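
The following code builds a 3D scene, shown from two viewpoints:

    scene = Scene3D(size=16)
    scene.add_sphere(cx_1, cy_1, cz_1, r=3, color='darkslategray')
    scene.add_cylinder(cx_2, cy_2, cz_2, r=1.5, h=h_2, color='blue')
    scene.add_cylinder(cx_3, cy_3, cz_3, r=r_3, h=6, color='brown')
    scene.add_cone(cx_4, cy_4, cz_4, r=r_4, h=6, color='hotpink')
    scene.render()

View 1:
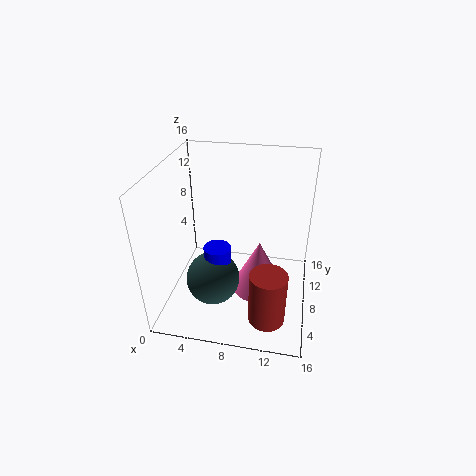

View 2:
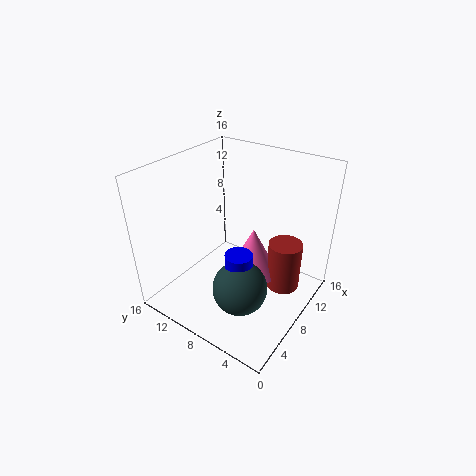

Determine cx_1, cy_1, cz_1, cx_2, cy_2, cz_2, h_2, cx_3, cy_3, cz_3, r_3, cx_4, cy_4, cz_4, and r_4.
cx_1 = 5.5; cy_1 = 6; cz_1 = 3.5; cx_2 = 6; cy_2 = 6.5; cz_2 = 2.5; h_2 = 5; cx_3 = 12; cy_3 = 4; cz_3 = 0.5; r_3 = 2; cx_4 = 10.5; cy_4 = 7.5; cz_4 = 2; r_4 = 3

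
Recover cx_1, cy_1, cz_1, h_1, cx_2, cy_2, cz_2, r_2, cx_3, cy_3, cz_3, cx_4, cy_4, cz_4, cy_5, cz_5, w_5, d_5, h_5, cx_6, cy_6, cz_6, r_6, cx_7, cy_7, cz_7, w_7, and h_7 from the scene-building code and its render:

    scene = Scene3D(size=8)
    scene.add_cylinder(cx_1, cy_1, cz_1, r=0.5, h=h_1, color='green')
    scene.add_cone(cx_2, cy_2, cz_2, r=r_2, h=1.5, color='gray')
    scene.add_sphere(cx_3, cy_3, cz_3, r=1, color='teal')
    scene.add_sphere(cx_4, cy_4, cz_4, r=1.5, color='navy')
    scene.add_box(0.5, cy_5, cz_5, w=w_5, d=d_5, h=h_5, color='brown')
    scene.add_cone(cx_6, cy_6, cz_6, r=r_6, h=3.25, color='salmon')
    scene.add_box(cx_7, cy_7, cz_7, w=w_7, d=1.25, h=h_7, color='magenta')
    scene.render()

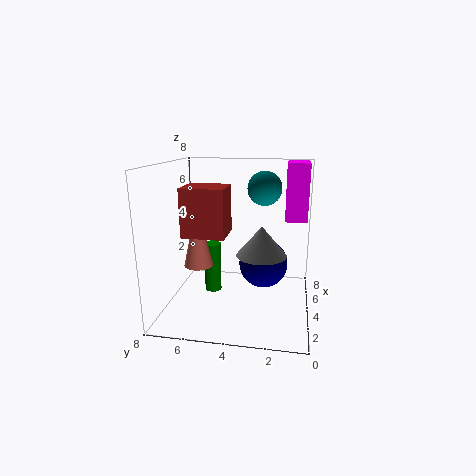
cx_1 = 5; cy_1 = 5.75; cz_1 = 0.25; h_1 = 3; cx_2 = 2.25; cy_2 = 2.5; cz_2 = 3.75; r_2 = 1.25; cx_3 = 5.75; cy_3 = 2.75; cz_3 = 6.5; cx_4 = 6; cy_4 = 2.75; cz_4 = 1.75; cy_5 = 4; cz_5 = 5; w_5 = 1.75; d_5 = 2; h_5 = 2.25; cx_6 = 2.25; cy_6 = 5.75; cz_6 = 3; r_6 = 0.75; cx_7 = 5; cy_7 = 0.25; cz_7 = 4.75; w_7 = 2.5; h_7 = 3.25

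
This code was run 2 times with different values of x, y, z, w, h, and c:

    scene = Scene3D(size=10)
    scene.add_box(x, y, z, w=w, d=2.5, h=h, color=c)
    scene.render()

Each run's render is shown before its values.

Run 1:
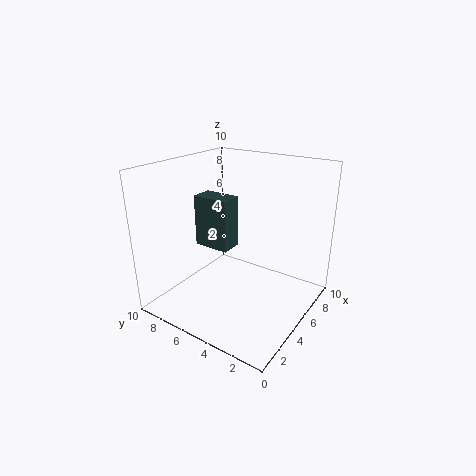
x = 3.5; y = 5; z = 4.5; w = 1.5; h = 3.5; c = 'darkslategray'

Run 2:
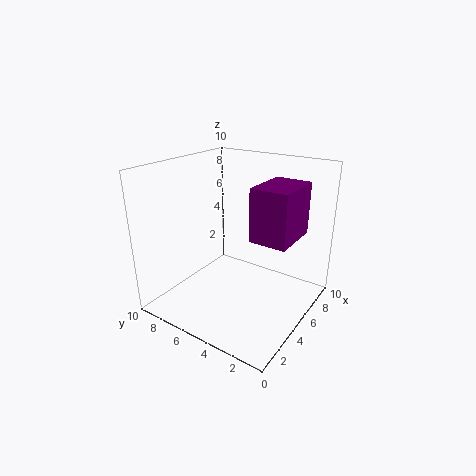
x = 4; y = 1; z = 5.5; w = 3.5; h = 3.5; c = 'purple'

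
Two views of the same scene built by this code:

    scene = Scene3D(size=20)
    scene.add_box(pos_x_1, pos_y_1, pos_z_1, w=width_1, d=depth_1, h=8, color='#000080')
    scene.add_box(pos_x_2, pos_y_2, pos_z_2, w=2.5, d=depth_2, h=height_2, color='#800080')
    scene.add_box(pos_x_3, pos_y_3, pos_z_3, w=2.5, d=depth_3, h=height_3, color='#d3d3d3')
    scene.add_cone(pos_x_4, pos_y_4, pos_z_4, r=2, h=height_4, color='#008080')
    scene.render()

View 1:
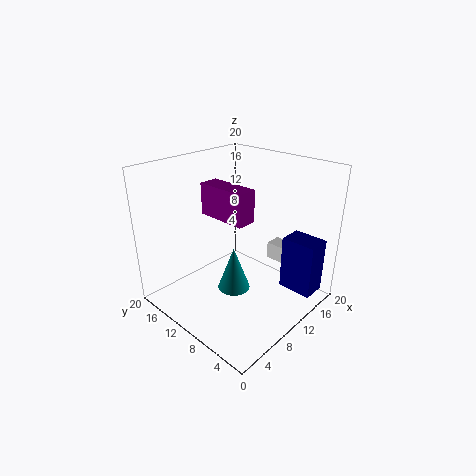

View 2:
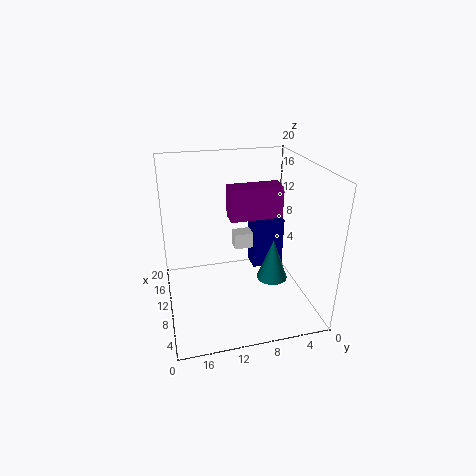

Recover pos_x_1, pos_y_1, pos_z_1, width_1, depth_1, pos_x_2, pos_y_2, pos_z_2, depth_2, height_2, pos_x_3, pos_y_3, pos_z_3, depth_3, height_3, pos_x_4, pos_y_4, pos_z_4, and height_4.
pos_x_1 = 15
pos_y_1 = 1
pos_z_1 = 1.5
width_1 = 3.5
depth_1 = 5
pos_x_2 = 5.5
pos_y_2 = 5.5
pos_z_2 = 14.5
depth_2 = 6.5
height_2 = 4
pos_x_3 = 15.5
pos_y_3 = 5
pos_z_3 = 5
depth_3 = 4
height_3 = 2.5
pos_x_4 = 5.5
pos_y_4 = 6.5
pos_z_4 = 6
height_4 = 5.5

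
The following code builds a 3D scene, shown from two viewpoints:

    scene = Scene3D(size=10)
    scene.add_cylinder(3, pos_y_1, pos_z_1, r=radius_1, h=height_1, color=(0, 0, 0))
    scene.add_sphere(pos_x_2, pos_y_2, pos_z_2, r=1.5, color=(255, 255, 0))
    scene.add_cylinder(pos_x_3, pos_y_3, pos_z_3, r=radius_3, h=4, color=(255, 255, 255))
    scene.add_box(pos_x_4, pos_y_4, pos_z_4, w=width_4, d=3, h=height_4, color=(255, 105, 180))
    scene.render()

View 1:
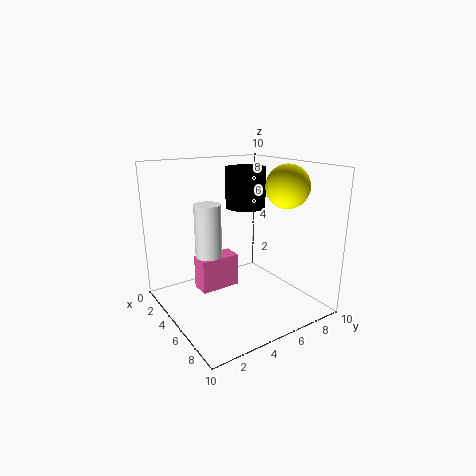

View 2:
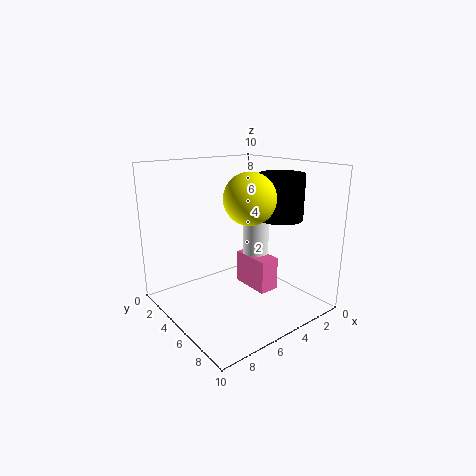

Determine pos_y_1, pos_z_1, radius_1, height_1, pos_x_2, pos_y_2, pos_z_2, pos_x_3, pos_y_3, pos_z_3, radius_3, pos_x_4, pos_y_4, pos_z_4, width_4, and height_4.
pos_y_1 = 7
pos_z_1 = 6.5
radius_1 = 1.5
height_1 = 3
pos_x_2 = 6.5
pos_y_2 = 8
pos_z_2 = 8.5
pos_x_3 = 2.5
pos_y_3 = 4
pos_z_3 = 3
radius_3 = 1
pos_x_4 = 2
pos_y_4 = 3
pos_z_4 = 0.5
width_4 = 1.5
height_4 = 2.5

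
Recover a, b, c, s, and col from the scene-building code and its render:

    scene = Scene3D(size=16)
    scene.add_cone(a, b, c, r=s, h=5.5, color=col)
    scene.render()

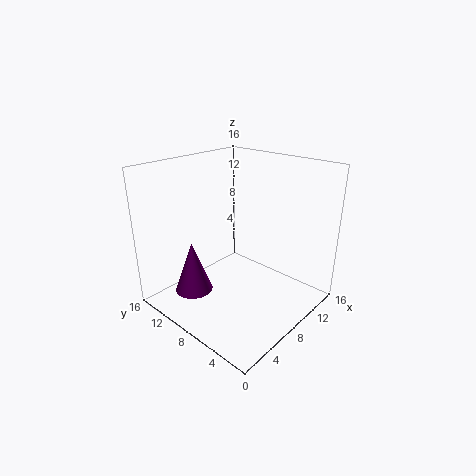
a = 3; b = 10; c = 3; s = 2; col = 'purple'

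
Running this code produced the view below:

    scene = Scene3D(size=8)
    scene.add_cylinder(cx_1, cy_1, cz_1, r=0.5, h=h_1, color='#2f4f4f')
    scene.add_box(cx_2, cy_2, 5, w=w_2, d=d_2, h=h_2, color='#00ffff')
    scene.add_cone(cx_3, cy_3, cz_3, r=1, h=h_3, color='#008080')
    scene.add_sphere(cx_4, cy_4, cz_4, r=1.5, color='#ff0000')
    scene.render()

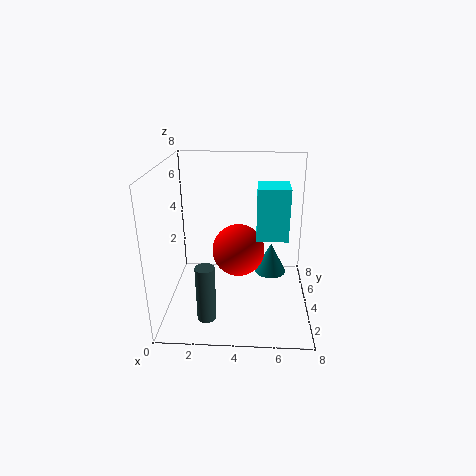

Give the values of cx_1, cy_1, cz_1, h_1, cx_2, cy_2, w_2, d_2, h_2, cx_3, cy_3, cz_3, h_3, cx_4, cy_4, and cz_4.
cx_1 = 2.5; cy_1 = 1.5; cz_1 = 0.5; h_1 = 3; cx_2 = 5; cy_2 = 1.5; w_2 = 1.5; d_2 = 1.5; h_2 = 2.5; cx_3 = 6; cy_3 = 6.5; cz_3 = 0.5; h_3 = 2; cx_4 = 4; cy_4 = 4.5; cz_4 = 3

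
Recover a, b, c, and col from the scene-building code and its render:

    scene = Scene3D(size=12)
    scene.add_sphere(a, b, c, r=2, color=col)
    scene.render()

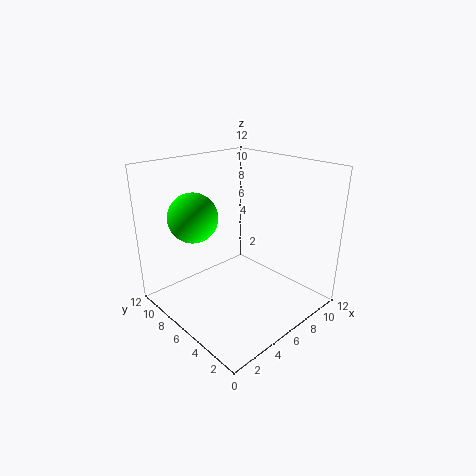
a = 3, b = 8, c = 8, col = 'lime'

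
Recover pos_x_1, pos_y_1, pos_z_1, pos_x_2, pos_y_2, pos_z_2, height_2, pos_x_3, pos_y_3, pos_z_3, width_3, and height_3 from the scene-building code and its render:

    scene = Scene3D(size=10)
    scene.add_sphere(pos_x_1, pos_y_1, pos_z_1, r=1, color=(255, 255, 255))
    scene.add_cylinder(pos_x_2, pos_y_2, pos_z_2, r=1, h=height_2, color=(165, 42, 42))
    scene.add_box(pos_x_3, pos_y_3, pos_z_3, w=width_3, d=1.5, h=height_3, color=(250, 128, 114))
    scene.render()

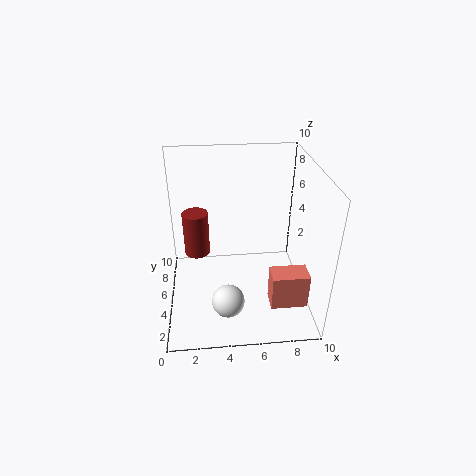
pos_x_1 = 4, pos_y_1 = 1, pos_z_1 = 3, pos_x_2 = 2, pos_y_2 = 8, pos_z_2 = 2, height_2 = 3.5, pos_x_3 = 7, pos_y_3 = 2, pos_z_3 = 1, width_3 = 2.5, height_3 = 2.5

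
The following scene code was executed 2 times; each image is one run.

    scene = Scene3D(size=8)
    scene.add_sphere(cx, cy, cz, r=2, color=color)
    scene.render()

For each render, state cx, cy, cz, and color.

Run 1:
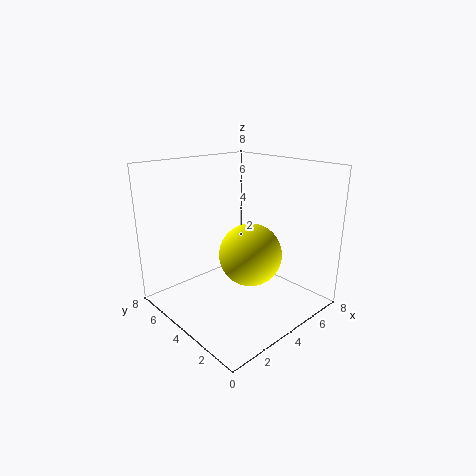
cx = 6
cy = 5
cz = 2
color = 'yellow'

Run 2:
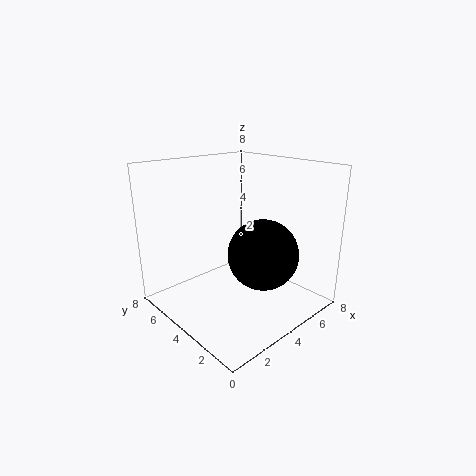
cx = 5
cy = 3
cz = 3
color = 'black'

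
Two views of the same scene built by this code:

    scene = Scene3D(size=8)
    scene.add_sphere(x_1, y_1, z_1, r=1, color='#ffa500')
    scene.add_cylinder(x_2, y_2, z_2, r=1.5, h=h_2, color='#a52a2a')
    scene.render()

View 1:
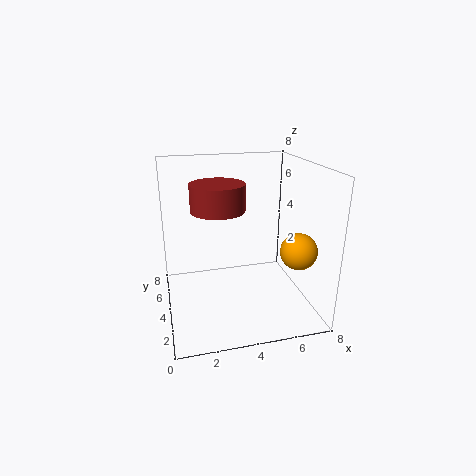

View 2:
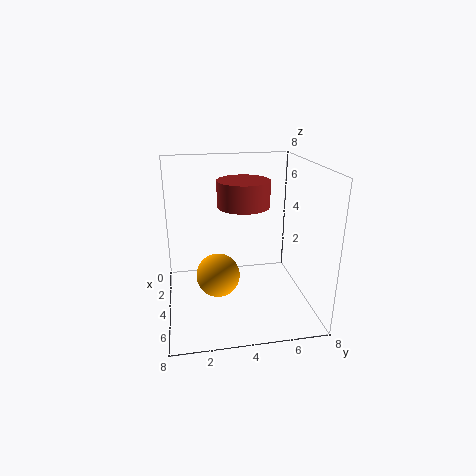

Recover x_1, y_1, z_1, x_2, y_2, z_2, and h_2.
x_1 = 7; y_1 = 2.5; z_1 = 3.5; x_2 = 3; y_2 = 4.5; z_2 = 5.5; h_2 = 1.5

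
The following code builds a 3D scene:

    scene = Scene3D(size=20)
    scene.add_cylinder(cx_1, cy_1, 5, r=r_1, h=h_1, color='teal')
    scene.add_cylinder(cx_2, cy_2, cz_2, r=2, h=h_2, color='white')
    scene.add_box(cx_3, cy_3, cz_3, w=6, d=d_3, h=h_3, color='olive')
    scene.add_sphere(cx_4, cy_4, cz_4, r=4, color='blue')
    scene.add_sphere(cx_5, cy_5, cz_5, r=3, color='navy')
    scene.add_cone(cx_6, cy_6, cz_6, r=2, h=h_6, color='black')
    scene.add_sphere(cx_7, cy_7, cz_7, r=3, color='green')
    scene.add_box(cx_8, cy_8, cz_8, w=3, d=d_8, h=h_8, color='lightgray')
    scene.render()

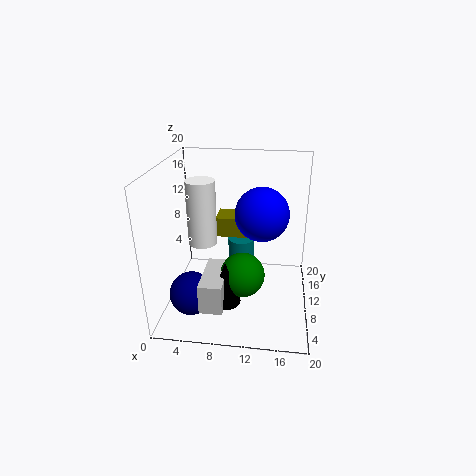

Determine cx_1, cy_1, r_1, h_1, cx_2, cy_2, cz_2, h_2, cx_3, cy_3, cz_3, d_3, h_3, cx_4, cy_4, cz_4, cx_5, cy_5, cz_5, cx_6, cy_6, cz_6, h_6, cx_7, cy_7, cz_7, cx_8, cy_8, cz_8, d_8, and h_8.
cx_1 = 10; cy_1 = 14; r_1 = 2; h_1 = 3; cx_2 = 5; cy_2 = 10; cz_2 = 9; h_2 = 9; cx_3 = 6; cy_3 = 14; cz_3 = 8; d_3 = 4; h_3 = 3; cx_4 = 13; cy_4 = 14; cz_4 = 12; cx_5 = 4; cy_5 = 6; cz_5 = 3; cx_6 = 9; cy_6 = 5; cz_6 = 3; h_6 = 6; cx_7 = 11; cy_7 = 7; cz_7 = 6; cx_8 = 6; cy_8 = 2; cz_8 = 3; d_8 = 7; h_8 = 4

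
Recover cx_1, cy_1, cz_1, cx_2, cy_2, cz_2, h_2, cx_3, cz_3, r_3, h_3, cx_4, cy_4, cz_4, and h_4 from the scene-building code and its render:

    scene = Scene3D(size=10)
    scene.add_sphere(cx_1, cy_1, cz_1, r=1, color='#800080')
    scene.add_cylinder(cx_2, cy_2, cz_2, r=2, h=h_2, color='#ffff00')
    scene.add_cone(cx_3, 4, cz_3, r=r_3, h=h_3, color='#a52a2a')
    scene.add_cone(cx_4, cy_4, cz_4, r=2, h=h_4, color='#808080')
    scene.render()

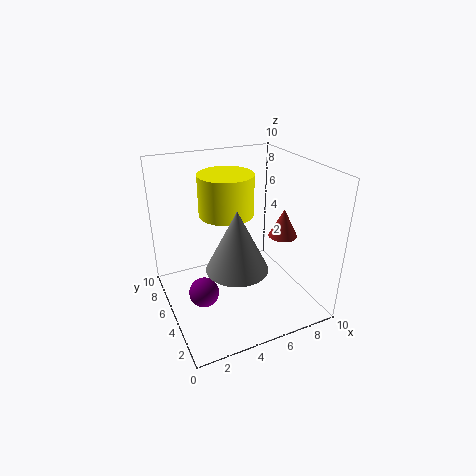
cx_1 = 2; cy_1 = 4; cz_1 = 2; cx_2 = 5; cy_2 = 7; cz_2 = 6; h_2 = 3; cx_3 = 8; cz_3 = 5; r_3 = 1; h_3 = 2; cx_4 = 4; cy_4 = 3; cz_4 = 4; h_4 = 4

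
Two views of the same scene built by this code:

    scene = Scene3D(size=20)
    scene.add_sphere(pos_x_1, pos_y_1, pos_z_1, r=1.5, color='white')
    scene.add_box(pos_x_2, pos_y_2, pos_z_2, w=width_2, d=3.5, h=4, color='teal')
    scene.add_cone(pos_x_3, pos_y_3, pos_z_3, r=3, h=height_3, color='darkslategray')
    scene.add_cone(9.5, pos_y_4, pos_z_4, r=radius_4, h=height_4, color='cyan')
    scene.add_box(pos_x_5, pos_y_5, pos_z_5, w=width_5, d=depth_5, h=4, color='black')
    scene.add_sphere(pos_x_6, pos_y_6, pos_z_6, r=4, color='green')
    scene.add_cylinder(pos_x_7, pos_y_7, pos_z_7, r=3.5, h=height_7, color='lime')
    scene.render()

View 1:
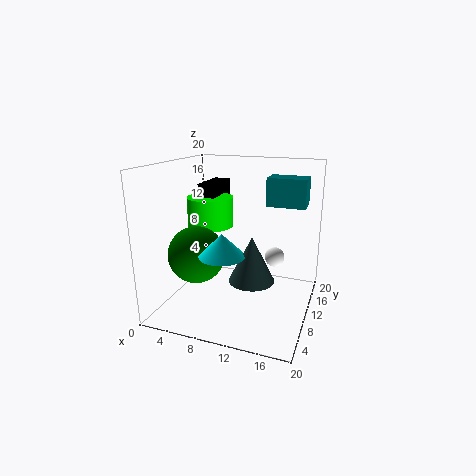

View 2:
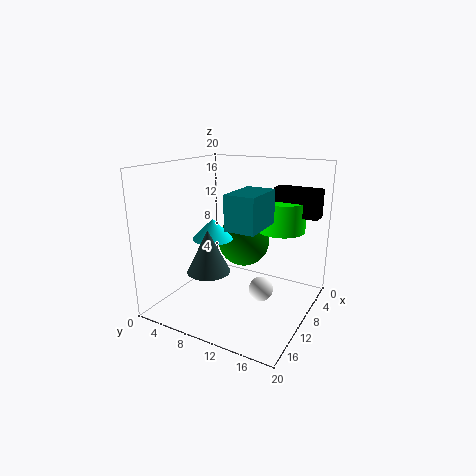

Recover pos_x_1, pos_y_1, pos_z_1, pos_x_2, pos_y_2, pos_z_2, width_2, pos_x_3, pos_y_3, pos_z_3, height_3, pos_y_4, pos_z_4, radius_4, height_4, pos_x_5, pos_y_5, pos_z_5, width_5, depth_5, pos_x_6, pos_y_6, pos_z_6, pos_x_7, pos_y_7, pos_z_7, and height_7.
pos_x_1 = 14, pos_y_1 = 15.5, pos_z_1 = 5.5, pos_x_2 = 13, pos_y_2 = 13, pos_z_2 = 14, width_2 = 5.5, pos_x_3 = 13, pos_y_3 = 7, pos_z_3 = 5.5, height_3 = 6, pos_y_4 = 5.5, pos_z_4 = 9, radius_4 = 3, height_4 = 3, pos_x_5 = 2.5, pos_y_5 = 13, pos_z_5 = 12.5, width_5 = 2.5, depth_5 = 6.5, pos_x_6 = 4.5, pos_y_6 = 8, pos_z_6 = 7.5, pos_x_7 = 4, pos_y_7 = 14, pos_z_7 = 10, height_7 = 4.5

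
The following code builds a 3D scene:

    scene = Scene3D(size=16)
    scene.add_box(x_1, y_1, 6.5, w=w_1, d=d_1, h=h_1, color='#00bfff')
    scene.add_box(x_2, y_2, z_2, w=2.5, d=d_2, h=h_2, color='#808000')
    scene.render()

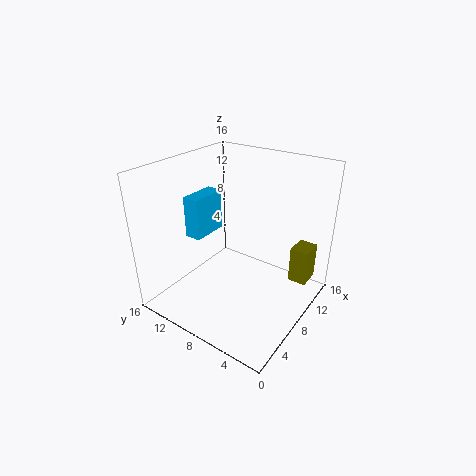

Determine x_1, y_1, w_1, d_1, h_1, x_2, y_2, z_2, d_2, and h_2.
x_1 = 7; y_1 = 13; w_1 = 4.5; d_1 = 2; h_1 = 5; x_2 = 10; y_2 = 0.5; z_2 = 3.5; d_2 = 2; h_2 = 4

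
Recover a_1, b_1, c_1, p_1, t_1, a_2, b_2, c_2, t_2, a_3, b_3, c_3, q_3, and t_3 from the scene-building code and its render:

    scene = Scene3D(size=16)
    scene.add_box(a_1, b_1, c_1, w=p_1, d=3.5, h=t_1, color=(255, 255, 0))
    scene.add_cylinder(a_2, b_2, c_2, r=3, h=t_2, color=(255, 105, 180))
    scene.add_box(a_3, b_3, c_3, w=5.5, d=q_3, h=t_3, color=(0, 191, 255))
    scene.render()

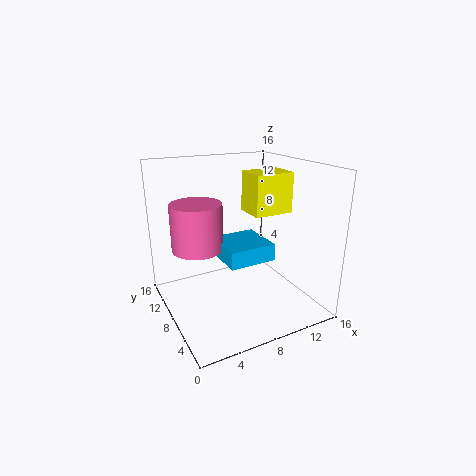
a_1 = 9.5; b_1 = 6.5; c_1 = 10.5; p_1 = 4.5; t_1 = 4.5; a_2 = 4.5; b_2 = 11.5; c_2 = 6; t_2 = 5.5; a_3 = 6.5; b_3 = 6.5; c_3 = 5; q_3 = 5.5; t_3 = 2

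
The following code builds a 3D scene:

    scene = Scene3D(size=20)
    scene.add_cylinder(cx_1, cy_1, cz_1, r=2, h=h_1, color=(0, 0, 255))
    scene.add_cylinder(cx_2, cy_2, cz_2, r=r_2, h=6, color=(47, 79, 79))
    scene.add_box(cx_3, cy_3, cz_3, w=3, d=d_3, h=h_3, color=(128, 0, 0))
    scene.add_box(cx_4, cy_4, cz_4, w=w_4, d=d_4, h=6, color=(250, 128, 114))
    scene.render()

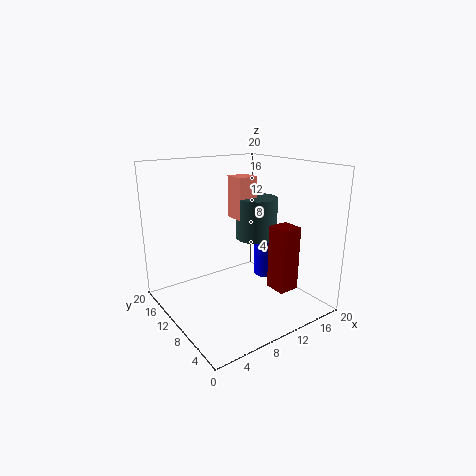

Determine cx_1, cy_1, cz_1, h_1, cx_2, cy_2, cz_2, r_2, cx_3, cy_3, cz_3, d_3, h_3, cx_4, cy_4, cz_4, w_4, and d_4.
cx_1 = 17
cy_1 = 12
cz_1 = 2
h_1 = 6
cx_2 = 14
cy_2 = 11
cz_2 = 9
r_2 = 3
cx_3 = 13
cy_3 = 4
cz_3 = 3
d_3 = 3
h_3 = 9
cx_4 = 11
cy_4 = 11
cz_4 = 12
w_4 = 3
d_4 = 3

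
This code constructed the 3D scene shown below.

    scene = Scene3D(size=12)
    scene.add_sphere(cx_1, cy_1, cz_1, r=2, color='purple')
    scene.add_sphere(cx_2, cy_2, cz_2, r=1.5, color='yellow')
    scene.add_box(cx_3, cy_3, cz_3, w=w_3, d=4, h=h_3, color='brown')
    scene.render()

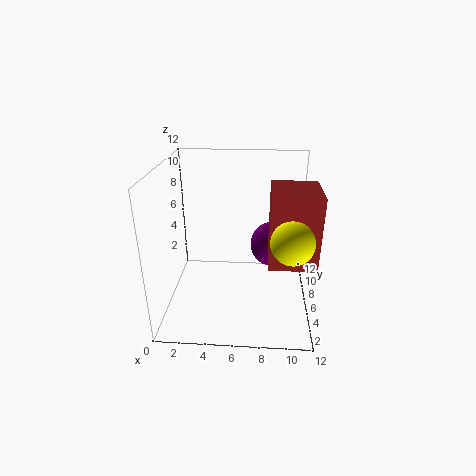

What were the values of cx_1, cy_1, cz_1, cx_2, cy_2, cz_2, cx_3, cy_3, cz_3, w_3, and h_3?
cx_1 = 9; cy_1 = 8; cz_1 = 4.5; cx_2 = 10; cy_2 = 1.5; cz_2 = 8; cx_3 = 8.5; cy_3 = 2; cz_3 = 5.5; w_3 = 3.5; h_3 = 5.5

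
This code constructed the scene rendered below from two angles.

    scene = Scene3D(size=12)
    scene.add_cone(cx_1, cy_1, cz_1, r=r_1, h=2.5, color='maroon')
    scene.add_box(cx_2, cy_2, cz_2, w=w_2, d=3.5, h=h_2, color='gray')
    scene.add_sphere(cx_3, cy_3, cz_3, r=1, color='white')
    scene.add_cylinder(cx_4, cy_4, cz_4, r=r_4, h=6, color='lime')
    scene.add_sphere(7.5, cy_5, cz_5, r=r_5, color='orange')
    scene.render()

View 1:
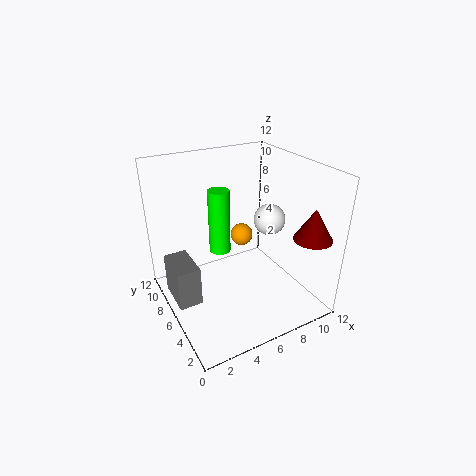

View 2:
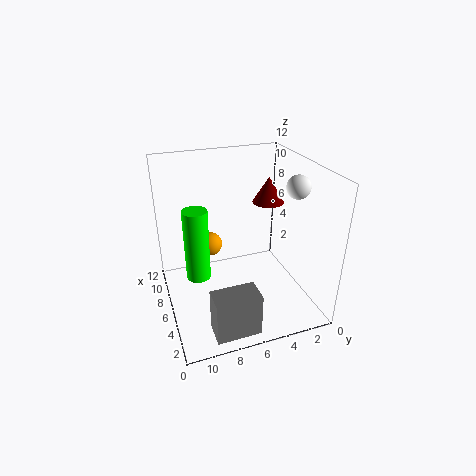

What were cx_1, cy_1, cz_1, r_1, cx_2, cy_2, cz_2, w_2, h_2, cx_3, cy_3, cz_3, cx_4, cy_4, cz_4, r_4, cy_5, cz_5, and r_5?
cx_1 = 10, cy_1 = 1.5, cz_1 = 7, r_1 = 1.5, cx_2 = 0.5, cy_2 = 6, cz_2 = 0.5, w_2 = 2, h_2 = 3.5, cx_3 = 5.5, cy_3 = 1, cz_3 = 10, cx_4 = 6, cy_4 = 9.5, cz_4 = 3, r_4 = 1, cy_5 = 8, cz_5 = 5, r_5 = 1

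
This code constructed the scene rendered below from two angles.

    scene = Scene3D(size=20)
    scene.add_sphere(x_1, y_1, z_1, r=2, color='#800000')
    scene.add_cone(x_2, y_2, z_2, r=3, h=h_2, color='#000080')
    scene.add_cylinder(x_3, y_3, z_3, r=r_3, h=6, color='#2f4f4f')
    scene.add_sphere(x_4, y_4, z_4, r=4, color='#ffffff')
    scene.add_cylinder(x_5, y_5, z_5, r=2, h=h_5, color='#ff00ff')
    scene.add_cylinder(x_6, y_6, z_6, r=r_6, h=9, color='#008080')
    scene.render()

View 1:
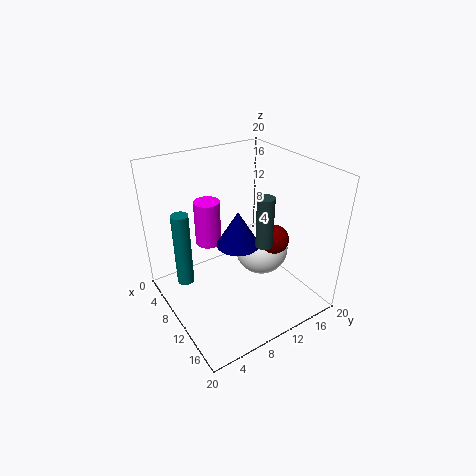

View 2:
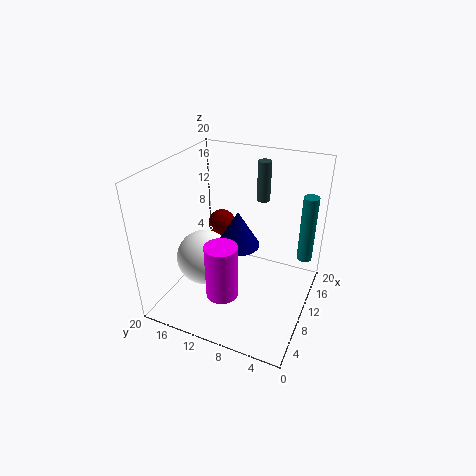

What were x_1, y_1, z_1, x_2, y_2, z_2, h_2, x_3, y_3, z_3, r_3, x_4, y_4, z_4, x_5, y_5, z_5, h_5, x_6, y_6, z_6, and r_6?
x_1 = 13, y_1 = 14, z_1 = 10, x_2 = 10, y_2 = 10, z_2 = 9, h_2 = 5, x_3 = 17, y_3 = 9, z_3 = 13, r_3 = 1, x_4 = 9, y_4 = 15, z_4 = 6, x_5 = 3, y_5 = 9, z_5 = 6, h_5 = 7, x_6 = 12, y_6 = 1, z_6 = 8, r_6 = 1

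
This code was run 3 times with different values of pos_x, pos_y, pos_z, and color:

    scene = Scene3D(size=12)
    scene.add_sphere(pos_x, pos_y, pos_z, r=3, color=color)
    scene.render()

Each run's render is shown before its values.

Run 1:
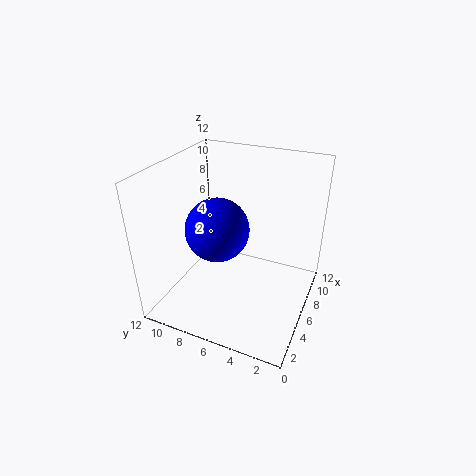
pos_x = 8, pos_y = 9, pos_z = 5, color = 'blue'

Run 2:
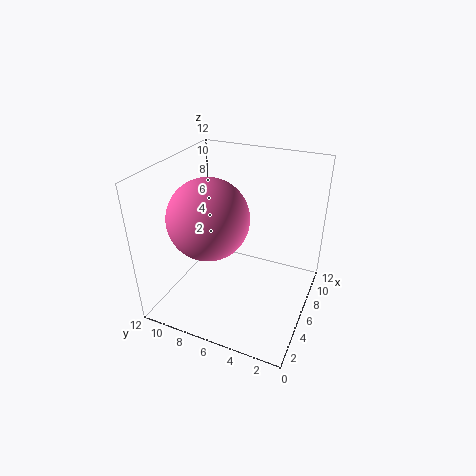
pos_x = 3, pos_y = 7, pos_z = 9, color = 'hotpink'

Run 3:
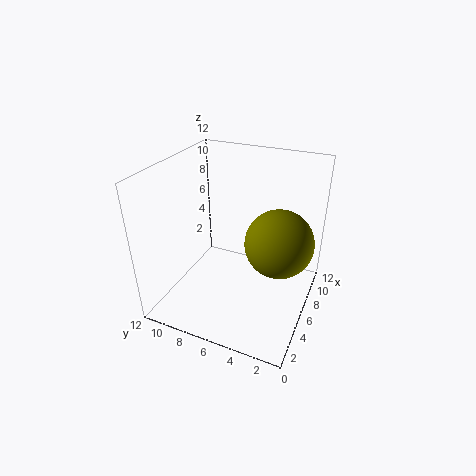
pos_x = 8, pos_y = 3, pos_z = 5, color = 'olive'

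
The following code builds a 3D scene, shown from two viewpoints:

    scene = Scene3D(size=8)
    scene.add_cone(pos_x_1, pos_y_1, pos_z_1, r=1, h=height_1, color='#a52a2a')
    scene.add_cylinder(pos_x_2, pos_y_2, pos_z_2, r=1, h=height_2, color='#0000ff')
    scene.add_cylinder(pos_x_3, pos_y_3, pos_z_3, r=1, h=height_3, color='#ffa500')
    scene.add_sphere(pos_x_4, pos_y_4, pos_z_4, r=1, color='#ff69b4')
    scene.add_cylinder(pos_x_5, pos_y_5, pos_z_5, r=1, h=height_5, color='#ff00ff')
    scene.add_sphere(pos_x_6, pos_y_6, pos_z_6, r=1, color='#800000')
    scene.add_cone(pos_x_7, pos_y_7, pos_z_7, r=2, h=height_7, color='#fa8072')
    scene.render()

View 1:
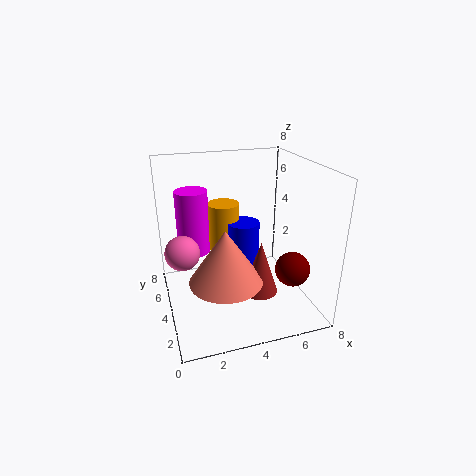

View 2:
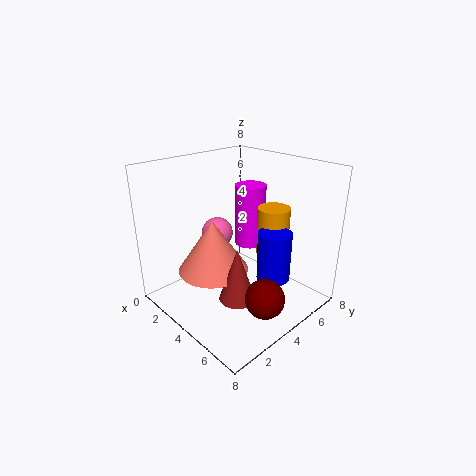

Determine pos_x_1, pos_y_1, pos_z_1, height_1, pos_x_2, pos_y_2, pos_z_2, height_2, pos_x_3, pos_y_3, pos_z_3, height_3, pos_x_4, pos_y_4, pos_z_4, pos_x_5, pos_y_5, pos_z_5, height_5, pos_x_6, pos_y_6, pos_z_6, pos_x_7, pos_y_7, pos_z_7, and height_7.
pos_x_1 = 5
pos_y_1 = 3
pos_z_1 = 1
height_1 = 3
pos_x_2 = 5
pos_y_2 = 6
pos_z_2 = 1
height_2 = 3
pos_x_3 = 4
pos_y_3 = 7
pos_z_3 = 2
height_3 = 3
pos_x_4 = 1
pos_y_4 = 5
pos_z_4 = 3
pos_x_5 = 2
pos_y_5 = 7
pos_z_5 = 2
height_5 = 4
pos_x_6 = 7
pos_y_6 = 3
pos_z_6 = 2
pos_x_7 = 3
pos_y_7 = 3
pos_z_7 = 2
height_7 = 3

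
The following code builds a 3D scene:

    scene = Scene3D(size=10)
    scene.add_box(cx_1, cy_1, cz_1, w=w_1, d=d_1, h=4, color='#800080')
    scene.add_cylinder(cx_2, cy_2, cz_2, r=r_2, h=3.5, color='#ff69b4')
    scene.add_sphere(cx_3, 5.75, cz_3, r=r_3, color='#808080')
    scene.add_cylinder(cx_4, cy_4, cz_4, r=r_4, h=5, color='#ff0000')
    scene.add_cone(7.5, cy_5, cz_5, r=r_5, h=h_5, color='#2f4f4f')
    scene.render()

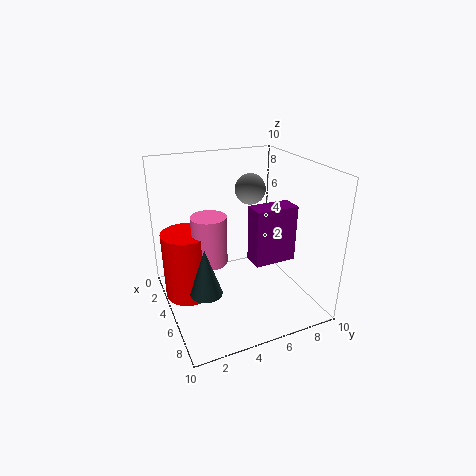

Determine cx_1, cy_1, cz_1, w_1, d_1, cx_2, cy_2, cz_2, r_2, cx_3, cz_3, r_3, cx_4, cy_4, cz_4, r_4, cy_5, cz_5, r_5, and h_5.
cx_1 = 5; cy_1 = 5.75; cz_1 = 3.25; w_1 = 1.5; d_1 = 3; cx_2 = 4; cy_2 = 3.25; cz_2 = 3; r_2 = 1.25; cx_3 = 5.25; cz_3 = 8.5; r_3 = 1; cx_4 = 3.25; cy_4 = 1.75; cz_4 = 0.25; r_4 = 1.75; cy_5 = 1.75; cz_5 = 3; r_5 = 1; h_5 = 3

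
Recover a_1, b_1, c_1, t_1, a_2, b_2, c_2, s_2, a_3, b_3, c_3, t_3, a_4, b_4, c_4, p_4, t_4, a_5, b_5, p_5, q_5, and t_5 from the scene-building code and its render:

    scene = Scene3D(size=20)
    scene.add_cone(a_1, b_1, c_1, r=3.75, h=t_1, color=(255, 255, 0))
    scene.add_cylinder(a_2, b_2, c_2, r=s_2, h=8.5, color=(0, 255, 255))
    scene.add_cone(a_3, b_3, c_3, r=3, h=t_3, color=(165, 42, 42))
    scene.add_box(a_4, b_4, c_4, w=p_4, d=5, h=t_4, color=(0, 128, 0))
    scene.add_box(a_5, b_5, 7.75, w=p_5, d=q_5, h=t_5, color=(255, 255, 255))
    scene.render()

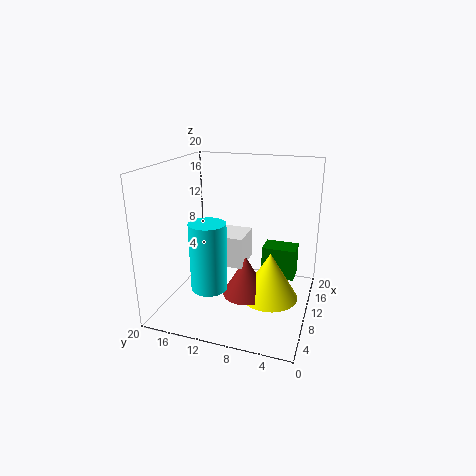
a_1 = 7.5; b_1 = 4.75; c_1 = 3.25; t_1 = 6.25; a_2 = 3.25; b_2 = 11.5; c_2 = 5.75; s_2 = 2.25; a_3 = 6.5; b_3 = 7.75; c_3 = 3.75; t_3 = 5.25; a_4 = 13.75; b_4 = 2.5; c_4 = 2.5; p_4 = 3.5; t_4 = 4.75; a_5 = 5.5; b_5 = 8; p_5 = 4.5; q_5 = 4.25; t_5 = 4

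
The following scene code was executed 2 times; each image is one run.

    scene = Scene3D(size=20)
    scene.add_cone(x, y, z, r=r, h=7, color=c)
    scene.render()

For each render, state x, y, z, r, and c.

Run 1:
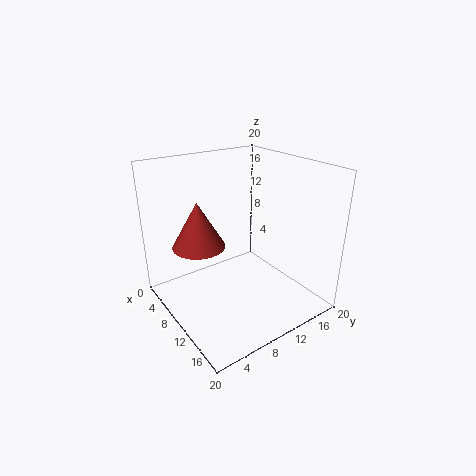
x = 4, y = 7, z = 7, r = 4, c = 'brown'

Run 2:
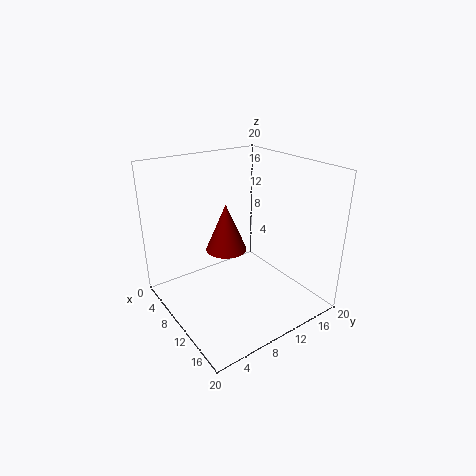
x = 7, y = 10, z = 7, r = 3, c = 'maroon'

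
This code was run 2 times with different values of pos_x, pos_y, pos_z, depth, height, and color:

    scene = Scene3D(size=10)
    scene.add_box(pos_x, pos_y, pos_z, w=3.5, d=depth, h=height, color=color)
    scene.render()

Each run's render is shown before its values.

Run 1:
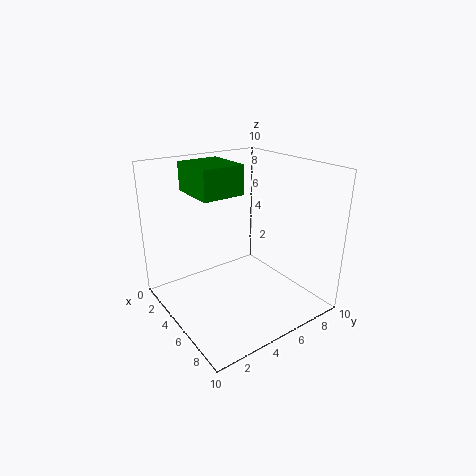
pos_x = 1.5; pos_y = 2.5; pos_z = 8; depth = 3; height = 2; color = 'green'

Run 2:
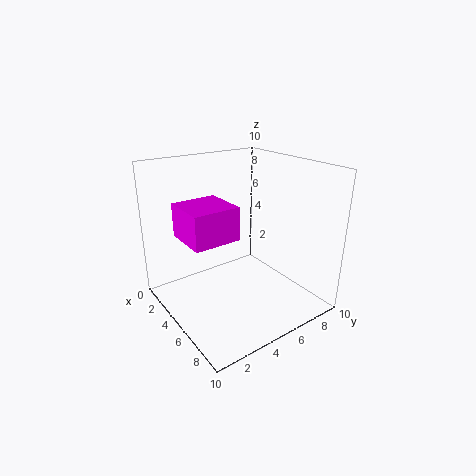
pos_x = 1; pos_y = 2; pos_z = 4.5; depth = 3.5; height = 2.5; color = 'magenta'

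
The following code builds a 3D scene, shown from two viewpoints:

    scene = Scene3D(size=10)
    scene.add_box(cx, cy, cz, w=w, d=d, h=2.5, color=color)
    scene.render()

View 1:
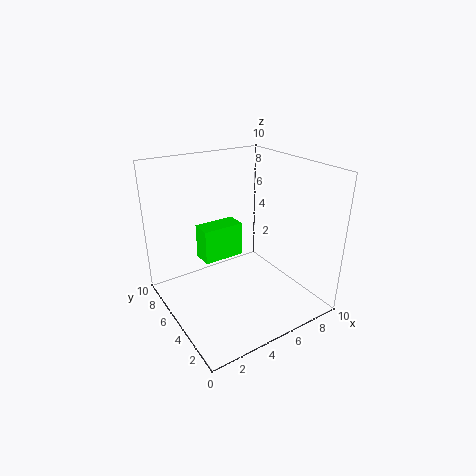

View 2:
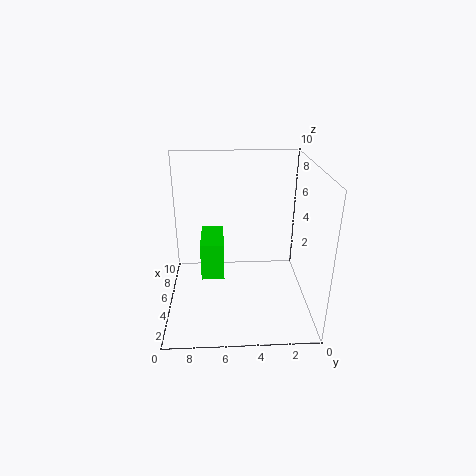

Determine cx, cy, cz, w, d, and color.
cx = 3; cy = 6; cz = 3; w = 3; d = 1.5; color = 'lime'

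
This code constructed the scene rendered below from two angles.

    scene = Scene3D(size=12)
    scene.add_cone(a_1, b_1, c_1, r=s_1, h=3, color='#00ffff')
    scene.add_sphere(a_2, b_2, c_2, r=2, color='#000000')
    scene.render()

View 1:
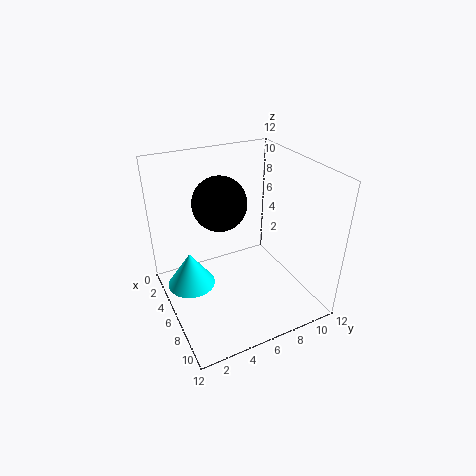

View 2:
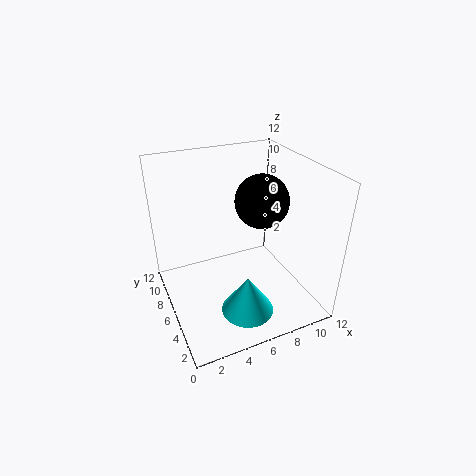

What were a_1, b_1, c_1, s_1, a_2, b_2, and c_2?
a_1 = 5
b_1 = 2
c_1 = 2
s_1 = 2
a_2 = 7
b_2 = 4
c_2 = 10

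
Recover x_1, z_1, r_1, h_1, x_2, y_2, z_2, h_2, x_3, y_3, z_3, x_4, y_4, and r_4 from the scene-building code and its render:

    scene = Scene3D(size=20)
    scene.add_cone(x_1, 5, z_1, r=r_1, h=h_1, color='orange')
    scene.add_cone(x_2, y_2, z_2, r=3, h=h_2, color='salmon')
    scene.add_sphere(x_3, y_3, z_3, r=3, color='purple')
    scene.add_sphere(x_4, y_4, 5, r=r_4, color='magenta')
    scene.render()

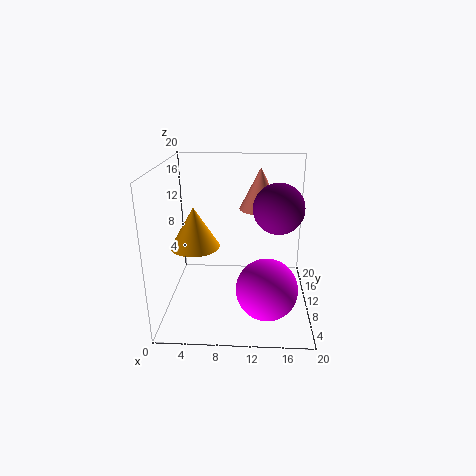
x_1 = 5; z_1 = 11; r_1 = 3; h_1 = 5; x_2 = 13; y_2 = 14; z_2 = 13; h_2 = 6; x_3 = 15; y_3 = 5; z_3 = 16; x_4 = 14; y_4 = 5; r_4 = 4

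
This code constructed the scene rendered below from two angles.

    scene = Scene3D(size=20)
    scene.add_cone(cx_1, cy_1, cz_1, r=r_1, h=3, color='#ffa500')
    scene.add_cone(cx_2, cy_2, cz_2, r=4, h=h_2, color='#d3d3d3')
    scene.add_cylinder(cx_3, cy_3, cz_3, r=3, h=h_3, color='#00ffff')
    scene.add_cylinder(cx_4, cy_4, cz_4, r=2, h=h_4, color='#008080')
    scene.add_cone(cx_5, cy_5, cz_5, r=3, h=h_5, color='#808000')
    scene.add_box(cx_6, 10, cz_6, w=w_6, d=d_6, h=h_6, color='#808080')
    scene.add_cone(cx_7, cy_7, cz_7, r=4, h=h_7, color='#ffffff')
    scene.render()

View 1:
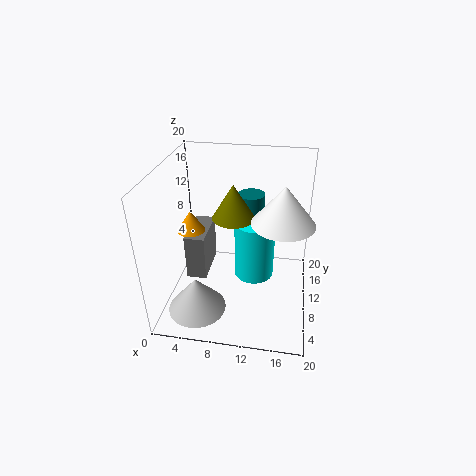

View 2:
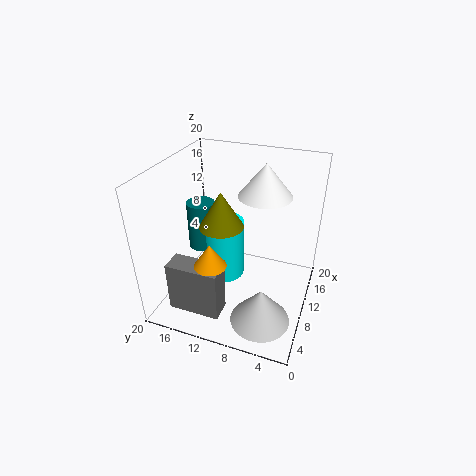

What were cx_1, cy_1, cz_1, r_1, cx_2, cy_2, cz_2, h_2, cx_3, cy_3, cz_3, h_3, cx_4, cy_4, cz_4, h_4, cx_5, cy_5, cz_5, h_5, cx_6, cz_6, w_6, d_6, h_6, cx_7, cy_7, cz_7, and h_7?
cx_1 = 3; cy_1 = 11; cz_1 = 10; r_1 = 2; cx_2 = 5; cy_2 = 5; cz_2 = 1; h_2 = 5; cx_3 = 12; cy_3 = 13; cz_3 = 2; h_3 = 9; cx_4 = 11; cy_4 = 16; cz_4 = 7; h_4 = 7; cx_5 = 9; cy_5 = 12; cz_5 = 12; h_5 = 5; cx_6 = 2; cz_6 = 2; w_6 = 3; d_6 = 7; h_6 = 7; cx_7 = 16; cy_7 = 8; cz_7 = 14; h_7 = 5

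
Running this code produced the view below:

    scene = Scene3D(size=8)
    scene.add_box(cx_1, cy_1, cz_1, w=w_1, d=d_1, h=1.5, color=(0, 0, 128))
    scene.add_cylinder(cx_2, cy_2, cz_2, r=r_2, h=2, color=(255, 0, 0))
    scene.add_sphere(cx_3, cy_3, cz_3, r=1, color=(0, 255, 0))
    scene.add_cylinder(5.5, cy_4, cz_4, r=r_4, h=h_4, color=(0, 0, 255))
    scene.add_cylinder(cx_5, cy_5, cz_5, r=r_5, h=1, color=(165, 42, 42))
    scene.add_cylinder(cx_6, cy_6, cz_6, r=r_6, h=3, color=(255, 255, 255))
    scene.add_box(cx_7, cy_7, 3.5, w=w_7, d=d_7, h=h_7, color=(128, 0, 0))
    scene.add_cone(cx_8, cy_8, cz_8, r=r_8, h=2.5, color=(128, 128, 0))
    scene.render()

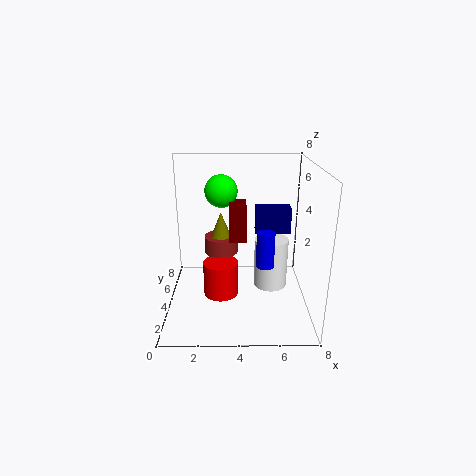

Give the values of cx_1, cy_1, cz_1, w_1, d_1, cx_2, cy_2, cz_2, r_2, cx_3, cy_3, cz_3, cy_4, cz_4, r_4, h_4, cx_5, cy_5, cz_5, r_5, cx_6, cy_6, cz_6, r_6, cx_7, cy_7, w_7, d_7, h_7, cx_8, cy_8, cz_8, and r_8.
cx_1 = 5, cy_1 = 4.5, cz_1 = 4, w_1 = 2, d_1 = 1, cx_2 = 3, cy_2 = 4, cz_2 = 0.5, r_2 = 1, cx_3 = 3, cy_3 = 6.5, cz_3 = 6, cy_4 = 3.5, cz_4 = 2.5, r_4 = 0.5, h_4 = 2, cx_5 = 3, cy_5 = 5.5, cz_5 = 2.5, r_5 = 1, cx_6 = 6, cy_6 = 5, cz_6 = 0.5, r_6 = 1, cx_7 = 3.5, cy_7 = 4.5, w_7 = 1, d_7 = 2, h_7 = 2, cx_8 = 3, cy_8 = 5.5, cz_8 = 2.5, r_8 = 1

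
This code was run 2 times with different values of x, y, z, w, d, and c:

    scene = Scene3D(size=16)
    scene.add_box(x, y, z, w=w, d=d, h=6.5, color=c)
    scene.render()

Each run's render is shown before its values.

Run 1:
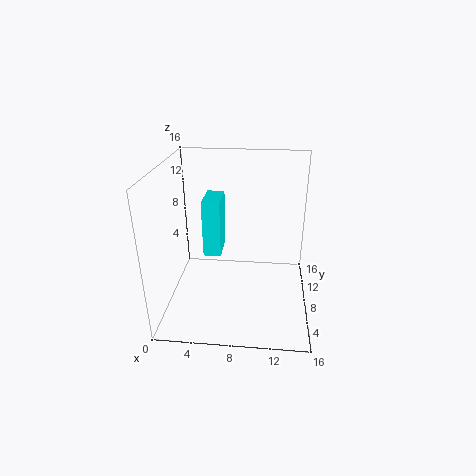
x = 4; y = 8; z = 5.5; w = 2; d = 4; c = 'cyan'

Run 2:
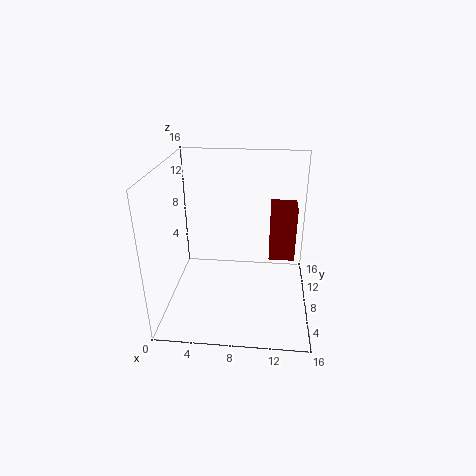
x = 11.5; y = 9.5; z = 4.5; w = 3; d = 3; c = 'maroon'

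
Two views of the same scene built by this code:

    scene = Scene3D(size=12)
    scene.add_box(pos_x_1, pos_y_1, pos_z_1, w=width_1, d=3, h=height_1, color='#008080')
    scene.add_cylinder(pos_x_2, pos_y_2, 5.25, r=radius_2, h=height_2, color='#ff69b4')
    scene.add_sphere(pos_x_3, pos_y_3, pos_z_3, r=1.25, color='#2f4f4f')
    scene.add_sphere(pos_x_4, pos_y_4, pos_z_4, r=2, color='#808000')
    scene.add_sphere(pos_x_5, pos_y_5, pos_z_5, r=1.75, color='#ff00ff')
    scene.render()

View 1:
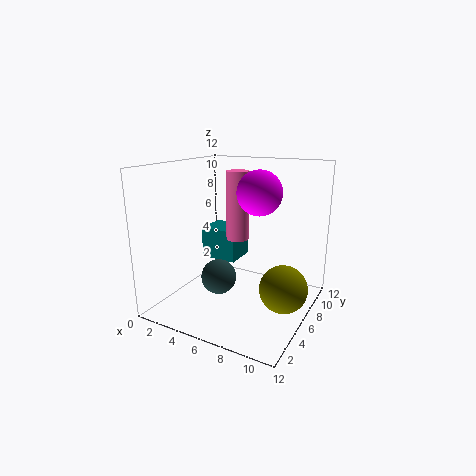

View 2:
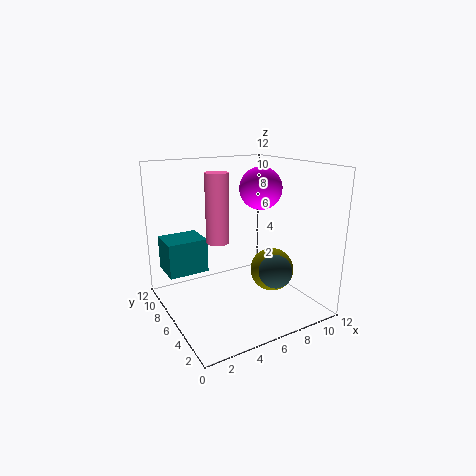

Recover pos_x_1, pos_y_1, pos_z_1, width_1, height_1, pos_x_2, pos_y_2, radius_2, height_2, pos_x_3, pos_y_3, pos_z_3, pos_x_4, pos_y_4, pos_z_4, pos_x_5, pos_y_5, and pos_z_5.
pos_x_1 = 0.75, pos_y_1 = 8.25, pos_z_1 = 2.5, width_1 = 3.5, height_1 = 3, pos_x_2 = 5, pos_y_2 = 7.75, radius_2 = 1, height_2 = 6, pos_x_3 = 6.75, pos_y_3 = 1.75, pos_z_3 = 4.5, pos_x_4 = 10, pos_y_4 = 6.5, pos_z_4 = 2, pos_x_5 = 8, pos_y_5 = 5.75, pos_z_5 = 10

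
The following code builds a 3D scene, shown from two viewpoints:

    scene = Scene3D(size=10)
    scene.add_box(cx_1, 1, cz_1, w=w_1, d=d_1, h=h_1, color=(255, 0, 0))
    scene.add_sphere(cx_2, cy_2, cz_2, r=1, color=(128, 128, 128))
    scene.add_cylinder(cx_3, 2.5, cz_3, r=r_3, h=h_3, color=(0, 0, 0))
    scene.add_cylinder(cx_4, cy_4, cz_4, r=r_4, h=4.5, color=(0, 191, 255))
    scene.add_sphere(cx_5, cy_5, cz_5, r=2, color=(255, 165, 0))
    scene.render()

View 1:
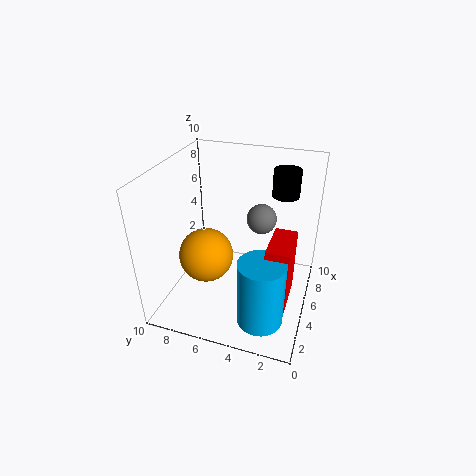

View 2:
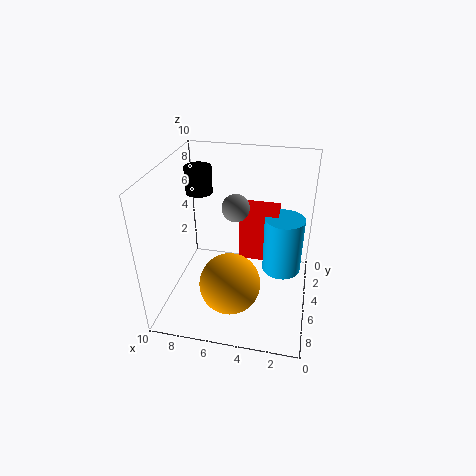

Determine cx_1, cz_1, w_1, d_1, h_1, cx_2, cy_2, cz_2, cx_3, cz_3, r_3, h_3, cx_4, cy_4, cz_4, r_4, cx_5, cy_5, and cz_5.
cx_1 = 2.5; cz_1 = 1.5; w_1 = 3; d_1 = 1.5; h_1 = 4.5; cx_2 = 5.5; cy_2 = 3.5; cz_2 = 6.5; cx_3 = 8.5; cz_3 = 7; r_3 = 1; h_3 = 2; cx_4 = 2; cy_4 = 2.5; cz_4 = 1; r_4 = 1.5; cx_5 = 5; cy_5 = 7.5; cz_5 = 3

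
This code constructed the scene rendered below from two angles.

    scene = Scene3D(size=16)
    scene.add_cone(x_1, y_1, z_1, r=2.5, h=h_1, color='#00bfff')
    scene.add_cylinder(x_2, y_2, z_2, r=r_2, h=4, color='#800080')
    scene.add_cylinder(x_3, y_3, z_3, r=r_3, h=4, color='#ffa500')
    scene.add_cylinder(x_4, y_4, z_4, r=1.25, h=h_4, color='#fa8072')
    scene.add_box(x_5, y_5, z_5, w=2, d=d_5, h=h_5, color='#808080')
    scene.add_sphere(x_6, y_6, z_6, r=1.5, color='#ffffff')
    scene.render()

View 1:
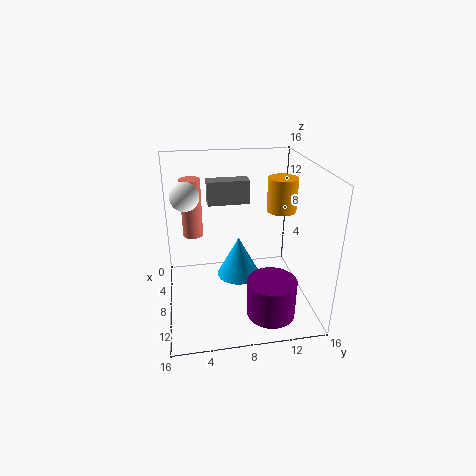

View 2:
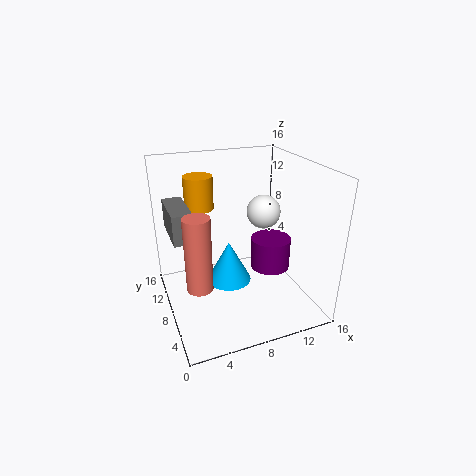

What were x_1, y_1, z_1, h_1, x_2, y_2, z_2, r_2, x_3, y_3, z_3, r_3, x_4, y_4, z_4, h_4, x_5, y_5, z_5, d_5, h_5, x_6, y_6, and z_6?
x_1 = 7, y_1 = 8.25, z_1 = 2.75, h_1 = 4.75, x_2 = 13.5, y_2 = 10.5, z_2 = 1.75, r_2 = 2.5, x_3 = 5.25, y_3 = 13.75, z_3 = 9.75, r_3 = 1.75, x_4 = 2.25, y_4 = 3.25, z_4 = 6, h_4 = 7.25, x_5 = 0.5, y_5 = 5.25, z_5 = 9.75, d_5 = 5.25, h_5 = 3, x_6 = 8.25, y_6 = 2.5, z_6 = 13.25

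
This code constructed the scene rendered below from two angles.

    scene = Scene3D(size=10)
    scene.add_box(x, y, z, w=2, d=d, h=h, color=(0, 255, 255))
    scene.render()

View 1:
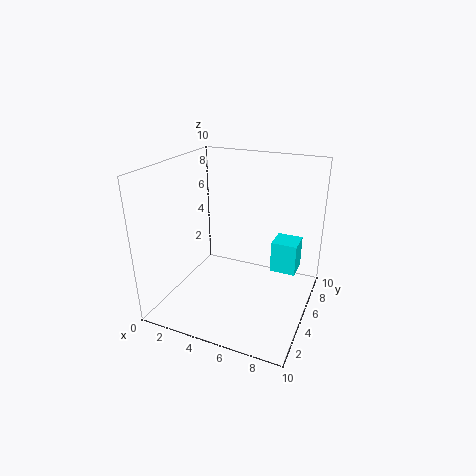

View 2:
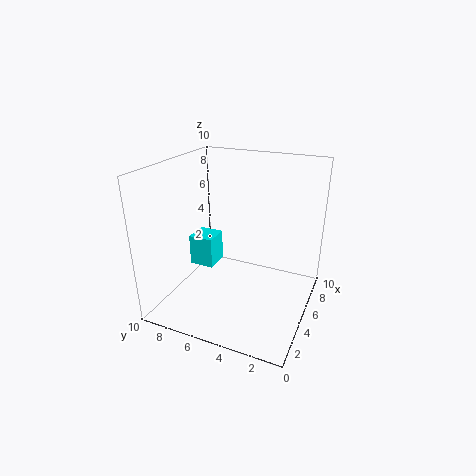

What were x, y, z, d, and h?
x = 6.5
y = 8
z = 1
d = 2
h = 2.5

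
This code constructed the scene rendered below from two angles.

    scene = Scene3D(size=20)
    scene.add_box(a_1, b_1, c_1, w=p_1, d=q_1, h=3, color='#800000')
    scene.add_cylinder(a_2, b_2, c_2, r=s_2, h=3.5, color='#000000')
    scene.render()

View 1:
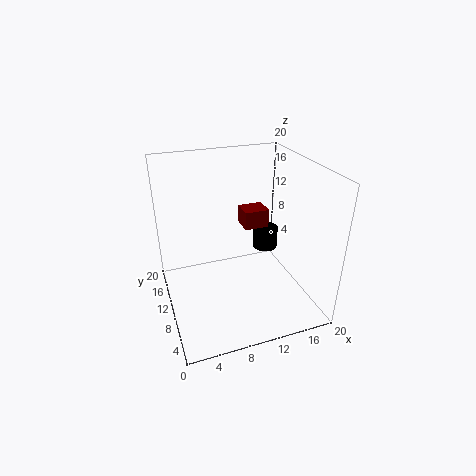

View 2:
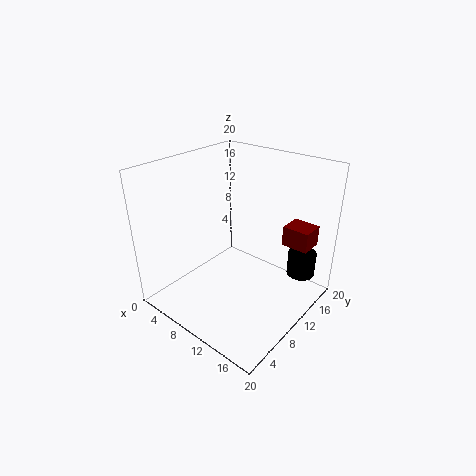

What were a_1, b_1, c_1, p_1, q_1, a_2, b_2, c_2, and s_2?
a_1 = 13.5, b_1 = 16, c_1 = 7.5, p_1 = 4, q_1 = 3.5, a_2 = 17, b_2 = 16, c_2 = 4, s_2 = 2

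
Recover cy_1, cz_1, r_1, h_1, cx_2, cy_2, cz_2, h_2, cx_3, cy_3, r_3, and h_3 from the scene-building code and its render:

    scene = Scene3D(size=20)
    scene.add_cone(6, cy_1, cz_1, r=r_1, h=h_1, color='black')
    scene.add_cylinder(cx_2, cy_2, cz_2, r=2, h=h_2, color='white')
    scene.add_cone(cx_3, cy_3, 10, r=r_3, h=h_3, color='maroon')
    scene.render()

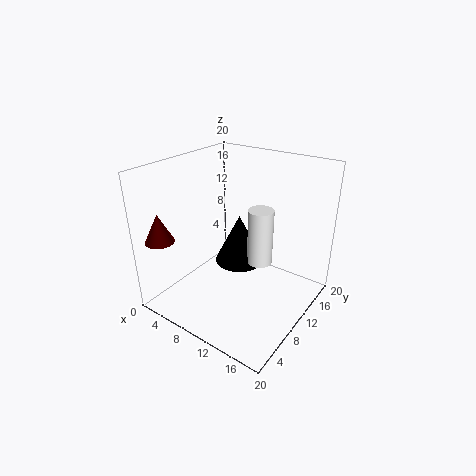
cy_1 = 16, cz_1 = 2, r_1 = 4, h_1 = 8, cx_2 = 10, cy_2 = 16, cz_2 = 3, h_2 = 9, cx_3 = 2, cy_3 = 3, r_3 = 2, h_3 = 4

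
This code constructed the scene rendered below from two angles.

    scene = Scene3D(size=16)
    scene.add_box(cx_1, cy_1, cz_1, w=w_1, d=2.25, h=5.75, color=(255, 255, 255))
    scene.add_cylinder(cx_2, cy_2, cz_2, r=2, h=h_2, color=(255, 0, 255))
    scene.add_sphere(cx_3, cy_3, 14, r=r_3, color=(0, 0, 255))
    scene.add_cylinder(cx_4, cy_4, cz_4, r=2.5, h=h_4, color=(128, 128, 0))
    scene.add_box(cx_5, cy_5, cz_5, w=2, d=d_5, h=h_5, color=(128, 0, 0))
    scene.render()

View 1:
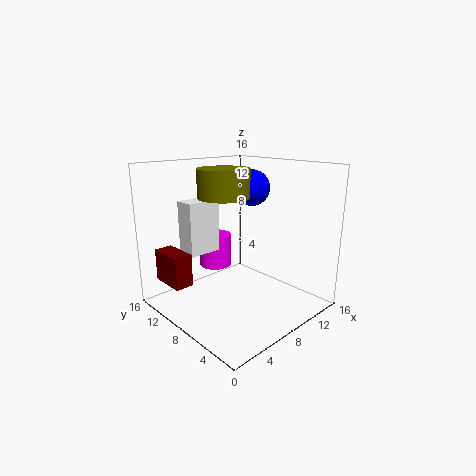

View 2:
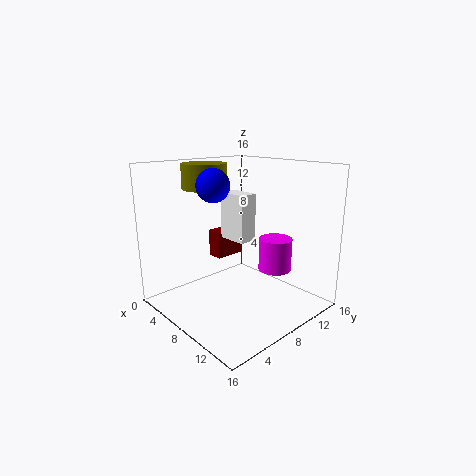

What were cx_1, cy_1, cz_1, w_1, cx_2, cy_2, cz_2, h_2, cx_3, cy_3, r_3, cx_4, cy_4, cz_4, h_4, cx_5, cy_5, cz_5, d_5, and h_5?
cx_1 = 3
cy_1 = 9.75
cz_1 = 6.5
w_1 = 3.75
cx_2 = 9
cy_2 = 13.25
cz_2 = 3
h_2 = 4
cx_3 = 7.25
cy_3 = 5.25
r_3 = 1.75
cx_4 = 4.5
cy_4 = 6.25
cz_4 = 13.25
h_4 = 2.75
cx_5 = 0.75
cy_5 = 9.5
cz_5 = 3.5
d_5 = 4
h_5 = 3.5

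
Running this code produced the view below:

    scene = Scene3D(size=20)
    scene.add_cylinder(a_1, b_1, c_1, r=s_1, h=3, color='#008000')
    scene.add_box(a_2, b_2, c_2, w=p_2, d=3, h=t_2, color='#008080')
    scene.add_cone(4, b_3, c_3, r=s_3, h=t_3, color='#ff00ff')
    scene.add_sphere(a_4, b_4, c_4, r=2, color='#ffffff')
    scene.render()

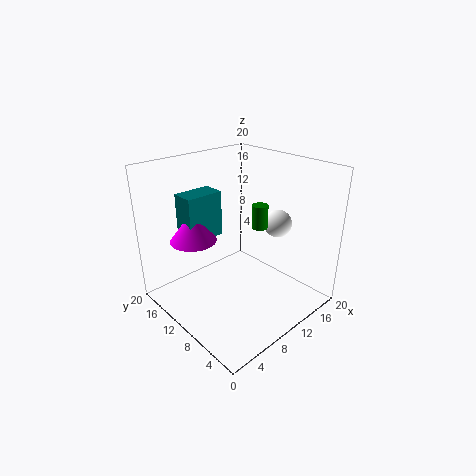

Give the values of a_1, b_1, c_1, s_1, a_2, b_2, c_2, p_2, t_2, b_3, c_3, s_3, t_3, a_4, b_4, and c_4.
a_1 = 10, b_1 = 6, c_1 = 13, s_1 = 1, a_2 = 3, b_2 = 11, c_2 = 11, p_2 = 5, t_2 = 6, b_3 = 12, c_3 = 11, s_3 = 3, t_3 = 4, a_4 = 16, b_4 = 8, c_4 = 11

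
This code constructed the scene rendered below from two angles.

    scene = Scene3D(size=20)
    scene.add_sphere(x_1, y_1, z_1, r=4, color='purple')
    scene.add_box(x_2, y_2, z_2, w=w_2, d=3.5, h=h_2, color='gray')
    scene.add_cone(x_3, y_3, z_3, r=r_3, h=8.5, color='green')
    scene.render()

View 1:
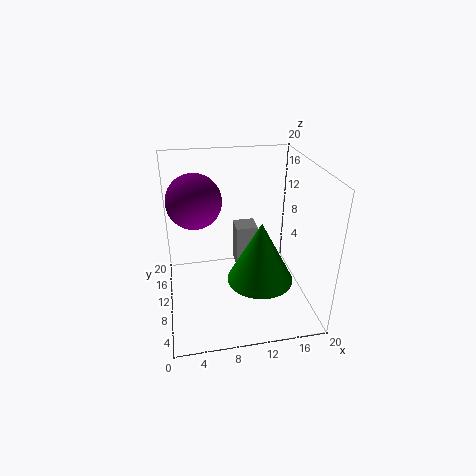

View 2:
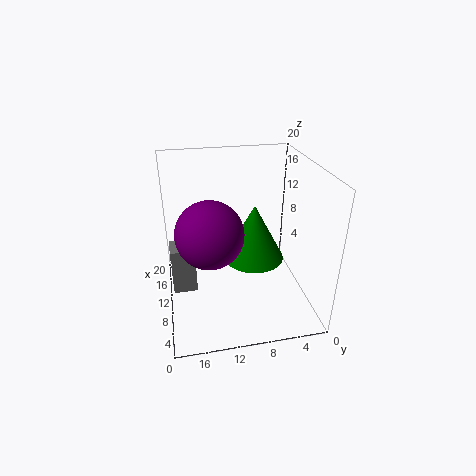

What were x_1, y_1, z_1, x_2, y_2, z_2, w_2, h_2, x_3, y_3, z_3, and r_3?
x_1 = 4.5
y_1 = 14.5
z_1 = 14
x_2 = 11
y_2 = 16
z_2 = 1
w_2 = 3.5
h_2 = 7
x_3 = 12.5
y_3 = 7
z_3 = 5
r_3 = 4.5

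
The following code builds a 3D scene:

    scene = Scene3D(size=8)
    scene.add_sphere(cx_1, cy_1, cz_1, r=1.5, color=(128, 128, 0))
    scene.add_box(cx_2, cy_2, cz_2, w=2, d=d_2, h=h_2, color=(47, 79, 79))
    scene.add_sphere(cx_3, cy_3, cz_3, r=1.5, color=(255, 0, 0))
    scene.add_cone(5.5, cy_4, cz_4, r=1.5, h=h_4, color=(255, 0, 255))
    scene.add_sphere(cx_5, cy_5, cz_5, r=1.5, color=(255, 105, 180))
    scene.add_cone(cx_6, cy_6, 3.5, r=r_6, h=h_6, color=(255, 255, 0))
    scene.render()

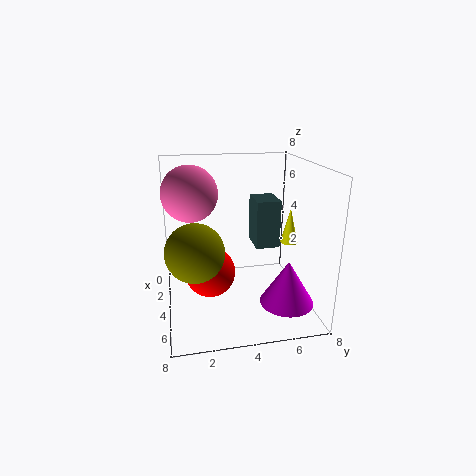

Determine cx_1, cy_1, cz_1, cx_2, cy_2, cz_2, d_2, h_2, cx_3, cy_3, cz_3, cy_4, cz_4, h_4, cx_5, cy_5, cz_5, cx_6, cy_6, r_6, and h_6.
cx_1 = 5.5; cy_1 = 1.5; cz_1 = 4; cx_2 = 0.5; cy_2 = 5.5; cz_2 = 2.5; d_2 = 1.5; h_2 = 3; cx_3 = 3; cy_3 = 2.5; cz_3 = 1.5; cy_4 = 6.5; cz_4 = 0.5; h_4 = 2.5; cx_5 = 3.5; cy_5 = 1.5; cz_5 = 6.5; cx_6 = 4; cy_6 = 7; r_6 = 0.5; h_6 = 2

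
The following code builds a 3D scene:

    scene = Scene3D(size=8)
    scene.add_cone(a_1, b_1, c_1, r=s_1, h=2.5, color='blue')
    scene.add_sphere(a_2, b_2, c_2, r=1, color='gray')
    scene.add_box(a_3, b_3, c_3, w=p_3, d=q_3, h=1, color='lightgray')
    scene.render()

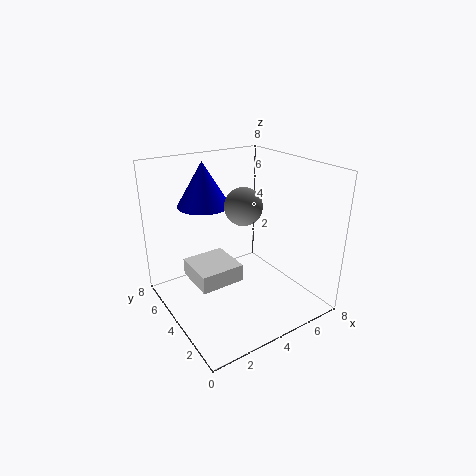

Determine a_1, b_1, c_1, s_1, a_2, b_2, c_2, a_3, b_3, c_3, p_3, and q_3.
a_1 = 3; b_1 = 6; c_1 = 5.5; s_1 = 1.5; a_2 = 4; b_2 = 3.5; c_2 = 6; a_3 = 1.5; b_3 = 3.5; c_3 = 1.5; p_3 = 2.5; q_3 = 2.5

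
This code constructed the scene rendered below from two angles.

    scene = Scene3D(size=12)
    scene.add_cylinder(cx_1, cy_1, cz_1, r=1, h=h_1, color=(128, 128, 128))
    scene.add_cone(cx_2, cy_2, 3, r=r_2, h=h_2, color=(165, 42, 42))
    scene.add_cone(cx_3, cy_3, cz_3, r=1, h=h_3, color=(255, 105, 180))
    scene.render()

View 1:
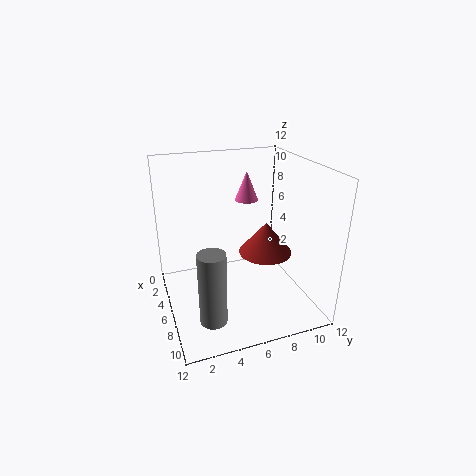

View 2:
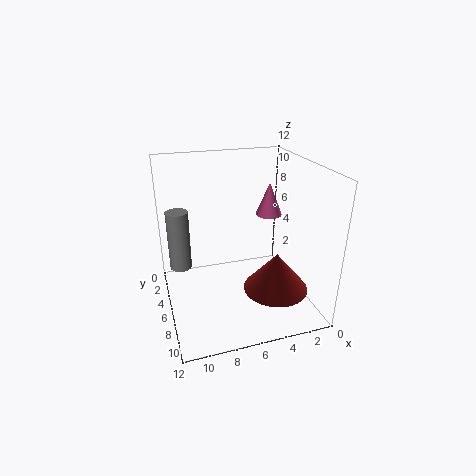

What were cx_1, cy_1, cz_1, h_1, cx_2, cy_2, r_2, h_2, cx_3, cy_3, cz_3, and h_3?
cx_1 = 10.5; cy_1 = 2.5; cz_1 = 2; h_1 = 5.5; cx_2 = 4; cy_2 = 9.5; r_2 = 2.5; h_2 = 3; cx_3 = 4; cy_3 = 7.5; cz_3 = 8.5; h_3 = 2.5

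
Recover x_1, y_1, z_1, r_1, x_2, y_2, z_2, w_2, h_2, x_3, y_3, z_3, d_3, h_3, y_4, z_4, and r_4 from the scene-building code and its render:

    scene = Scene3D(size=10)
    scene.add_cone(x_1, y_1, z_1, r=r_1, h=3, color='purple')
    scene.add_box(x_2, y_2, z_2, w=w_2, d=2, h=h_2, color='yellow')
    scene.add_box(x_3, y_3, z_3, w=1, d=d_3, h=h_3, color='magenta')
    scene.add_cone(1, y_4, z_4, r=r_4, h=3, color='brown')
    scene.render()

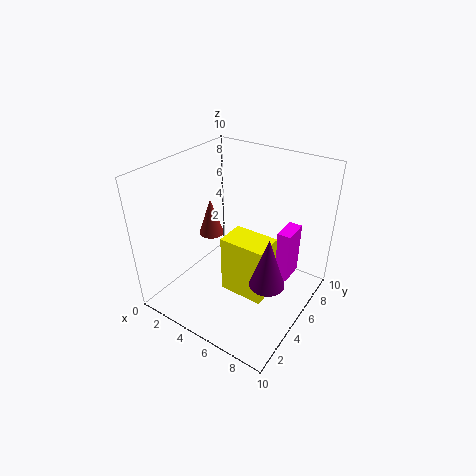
x_1 = 9, y_1 = 2, z_1 = 5, r_1 = 1, x_2 = 5, y_2 = 3, z_2 = 2, w_2 = 3, h_2 = 4, x_3 = 7, y_3 = 7, z_3 = 1, d_3 = 2, h_3 = 4, y_4 = 7, z_4 = 3, r_4 = 1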